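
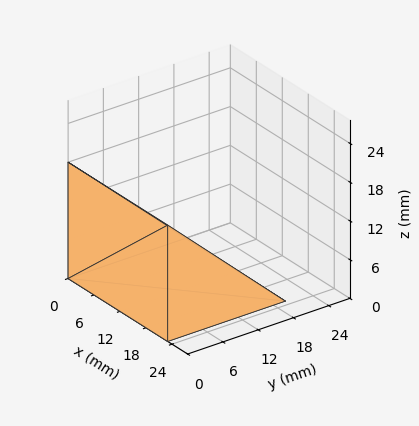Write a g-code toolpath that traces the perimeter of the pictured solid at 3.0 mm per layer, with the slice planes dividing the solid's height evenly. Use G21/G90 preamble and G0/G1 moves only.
Reading the render: the shape is a wedge (ramp): 23 × 20 mm base, rising to 18 mm along the y=0 edge and sloping linearly to z=0 at y=20 (dimensions read to the nearest mm from the axis ticks). For the g-code, the solid's height is divided into equal slices at the stated Δz and each level perimeter traced with G1 moves after a G0 lift.

; perimeter-only toolpath
G21 ; units = mm
G90 ; absolute positioning
G28 ; home
; layer 1
G0 Z3.0
G0 X0.0 Y0.0
G1 X23.0 Y0.0
G1 X23.0 Y16.7
G1 X0.0 Y16.7
G1 X0.0 Y0.0
; layer 2
G0 Z6.0
G0 X0.0 Y0.0
G1 X23.0 Y0.0
G1 X23.0 Y13.3
G1 X0.0 Y13.3
G1 X0.0 Y0.0
; layer 3
G0 Z9.0
G0 X0.0 Y0.0
G1 X23.0 Y0.0
G1 X23.0 Y10.0
G1 X0.0 Y10.0
G1 X0.0 Y0.0
; layer 4
G0 Z12.0
G0 X0.0 Y0.0
G1 X23.0 Y0.0
G1 X23.0 Y6.7
G1 X0.0 Y6.7
G1 X0.0 Y0.0
; layer 5
G0 Z15.0
G0 X0.0 Y0.0
G1 X23.0 Y0.0
G1 X23.0 Y3.3
G1 X0.0 Y3.3
G1 X0.0 Y0.0
M2 ; end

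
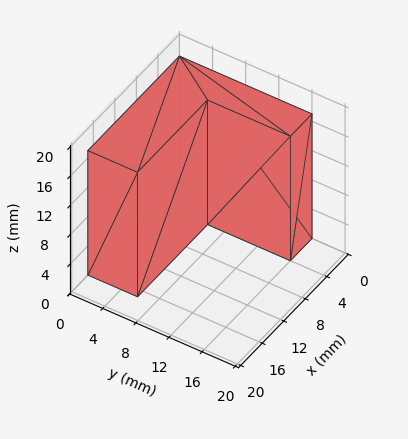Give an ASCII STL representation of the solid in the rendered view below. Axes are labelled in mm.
Reading the render: the shape is an L-shaped prism: outer 17 × 16 mm, arm thicknesses ≈ 6 mm (horizontal) and 4 mm (vertical), extruded 17 mm in z (dimensions read to the nearest mm from the axis ticks). For the STL, each face is triangulated and given an outward normal.

solid part
  facet normal 0.0000 0.0000 -1.0000
    outer loop
      vertex 17.000 6.000 0.000
      vertex 17.000 0.000 0.000
      vertex 0.000 0.000 0.000
    endloop
  endfacet
  facet normal 0.0000 0.0000 -1.0000
    outer loop
      vertex 4.000 6.000 0.000
      vertex 17.000 6.000 0.000
      vertex 0.000 0.000 0.000
    endloop
  endfacet
  facet normal 0.0000 0.0000 -1.0000
    outer loop
      vertex 4.000 16.000 0.000
      vertex 4.000 6.000 0.000
      vertex 0.000 0.000 0.000
    endloop
  endfacet
  facet normal 0.0000 0.0000 -1.0000
    outer loop
      vertex 0.000 16.000 0.000
      vertex 4.000 16.000 0.000
      vertex 0.000 0.000 0.000
    endloop
  endfacet
  facet normal 0.0000 0.0000 1.0000
    outer loop
      vertex 0.000 0.000 17.000
      vertex 17.000 0.000 17.000
      vertex 17.000 6.000 17.000
    endloop
  endfacet
  facet normal 0.0000 0.0000 1.0000
    outer loop
      vertex 0.000 0.000 17.000
      vertex 17.000 6.000 17.000
      vertex 4.000 6.000 17.000
    endloop
  endfacet
  facet normal 0.0000 0.0000 1.0000
    outer loop
      vertex 0.000 0.000 17.000
      vertex 4.000 6.000 17.000
      vertex 4.000 16.000 17.000
    endloop
  endfacet
  facet normal 0.0000 0.0000 1.0000
    outer loop
      vertex 0.000 0.000 17.000
      vertex 4.000 16.000 17.000
      vertex 0.000 16.000 17.000
    endloop
  endfacet
  facet normal 0.0000 -1.0000 0.0000
    outer loop
      vertex 0.000 0.000 0.000
      vertex 17.000 0.000 0.000
      vertex 17.000 0.000 17.000
    endloop
  endfacet
  facet normal 0.0000 -1.0000 0.0000
    outer loop
      vertex 0.000 0.000 0.000
      vertex 17.000 0.000 17.000
      vertex 0.000 0.000 17.000
    endloop
  endfacet
  facet normal 1.0000 0.0000 0.0000
    outer loop
      vertex 17.000 0.000 0.000
      vertex 17.000 6.000 0.000
      vertex 17.000 6.000 17.000
    endloop
  endfacet
  facet normal 1.0000 0.0000 0.0000
    outer loop
      vertex 17.000 0.000 0.000
      vertex 17.000 6.000 17.000
      vertex 17.000 0.000 17.000
    endloop
  endfacet
  facet normal 0.0000 1.0000 0.0000
    outer loop
      vertex 17.000 6.000 0.000
      vertex 4.000 6.000 0.000
      vertex 4.000 6.000 17.000
    endloop
  endfacet
  facet normal 0.0000 1.0000 0.0000
    outer loop
      vertex 17.000 6.000 0.000
      vertex 4.000 6.000 17.000
      vertex 17.000 6.000 17.000
    endloop
  endfacet
  facet normal 1.0000 0.0000 0.0000
    outer loop
      vertex 4.000 6.000 0.000
      vertex 4.000 16.000 0.000
      vertex 4.000 16.000 17.000
    endloop
  endfacet
  facet normal 1.0000 0.0000 0.0000
    outer loop
      vertex 4.000 6.000 0.000
      vertex 4.000 16.000 17.000
      vertex 4.000 6.000 17.000
    endloop
  endfacet
  facet normal 0.0000 1.0000 0.0000
    outer loop
      vertex 4.000 16.000 0.000
      vertex 0.000 16.000 0.000
      vertex 0.000 16.000 17.000
    endloop
  endfacet
  facet normal 0.0000 1.0000 0.0000
    outer loop
      vertex 4.000 16.000 0.000
      vertex 0.000 16.000 17.000
      vertex 4.000 16.000 17.000
    endloop
  endfacet
  facet normal -1.0000 0.0000 0.0000
    outer loop
      vertex 0.000 16.000 0.000
      vertex 0.000 0.000 0.000
      vertex 0.000 0.000 17.000
    endloop
  endfacet
  facet normal -1.0000 0.0000 0.0000
    outer loop
      vertex 0.000 16.000 0.000
      vertex 0.000 0.000 17.000
      vertex 0.000 16.000 17.000
    endloop
  endfacet
endsolid part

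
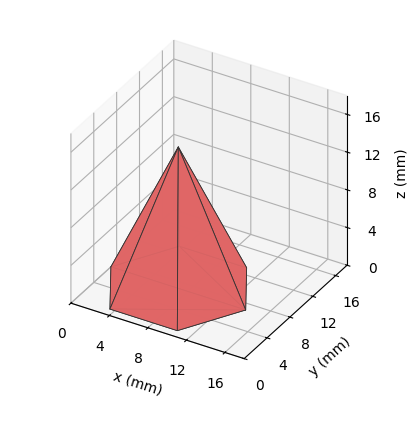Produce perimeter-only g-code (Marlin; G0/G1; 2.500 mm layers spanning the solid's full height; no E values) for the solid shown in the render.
Reading the render: the shape is a regular 6-sided pyramid, base circumscribed radius ≈ 7 mm, apex at z ≈ 15 mm (dimensions read to the nearest mm from the axis ticks). For the g-code, the solid's height is divided into equal slices at the stated Δz and each level perimeter traced with G1 moves after a G0 lift.

; perimeter-only toolpath
G21 ; units = mm
G90 ; absolute positioning
G28 ; home
; layer 1
G0 Z2.500
G0 X12.833 Y7.000
G1 X9.917 Y12.052
G1 X4.083 Y12.052
G1 X1.167 Y7.000
G1 X4.083 Y1.948
G1 X9.917 Y1.948
G1 X12.833 Y7.000
; layer 2
G0 Z5.000
G0 X11.667 Y7.000
G1 X9.333 Y11.041
G1 X4.667 Y11.041
G1 X2.333 Y7.000
G1 X4.667 Y2.959
G1 X9.333 Y2.959
G1 X11.667 Y7.000
; layer 3
G0 Z7.500
G0 X10.500 Y7.000
G1 X8.750 Y10.031
G1 X5.250 Y10.031
G1 X3.500 Y7.000
G1 X5.250 Y3.969
G1 X8.750 Y3.969
G1 X10.500 Y7.000
; layer 4
G0 Z10.000
G0 X9.333 Y7.000
G1 X8.167 Y9.021
G1 X5.833 Y9.021
G1 X4.667 Y7.000
G1 X5.833 Y4.979
G1 X8.167 Y4.979
G1 X9.333 Y7.000
; layer 5
G0 Z12.500
G0 X8.167 Y7.000
G1 X7.583 Y8.010
G1 X6.417 Y8.010
G1 X5.833 Y7.000
G1 X6.417 Y5.990
G1 X7.583 Y5.990
G1 X8.167 Y7.000
M2 ; end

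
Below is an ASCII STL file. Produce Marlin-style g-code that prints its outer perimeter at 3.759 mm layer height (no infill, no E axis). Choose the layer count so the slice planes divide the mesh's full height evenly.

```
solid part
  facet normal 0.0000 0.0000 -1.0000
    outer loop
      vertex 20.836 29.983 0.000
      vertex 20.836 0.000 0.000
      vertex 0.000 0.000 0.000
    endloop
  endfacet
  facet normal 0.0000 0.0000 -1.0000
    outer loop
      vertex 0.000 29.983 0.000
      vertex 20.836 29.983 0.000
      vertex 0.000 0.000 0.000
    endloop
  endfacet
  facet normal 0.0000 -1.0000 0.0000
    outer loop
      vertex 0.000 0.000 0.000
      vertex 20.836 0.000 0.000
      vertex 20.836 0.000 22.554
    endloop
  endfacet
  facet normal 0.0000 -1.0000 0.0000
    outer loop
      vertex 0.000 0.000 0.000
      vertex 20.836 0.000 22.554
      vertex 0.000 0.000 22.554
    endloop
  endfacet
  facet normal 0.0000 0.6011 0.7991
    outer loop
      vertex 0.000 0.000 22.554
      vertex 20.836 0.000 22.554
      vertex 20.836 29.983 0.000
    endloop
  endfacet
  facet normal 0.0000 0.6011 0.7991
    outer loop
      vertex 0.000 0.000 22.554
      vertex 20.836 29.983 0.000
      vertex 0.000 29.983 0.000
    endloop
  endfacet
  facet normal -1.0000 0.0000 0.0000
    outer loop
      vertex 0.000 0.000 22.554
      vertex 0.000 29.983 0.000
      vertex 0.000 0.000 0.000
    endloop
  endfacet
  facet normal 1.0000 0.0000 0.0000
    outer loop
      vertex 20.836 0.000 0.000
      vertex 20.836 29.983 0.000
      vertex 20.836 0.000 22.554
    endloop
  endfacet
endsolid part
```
; perimeter-only toolpath
G21 ; units = mm
G90 ; absolute positioning
G28 ; home
; layer 1
G0 Z3.759
G0 X0.000 Y0.000
G1 X20.836 Y0.000
G1 X20.836 Y24.986
G1 X0.000 Y24.986
G1 X0.000 Y0.000
; layer 2
G0 Z7.518
G0 X0.000 Y0.000
G1 X20.836 Y0.000
G1 X20.836 Y19.989
G1 X0.000 Y19.989
G1 X0.000 Y0.000
; layer 3
G0 Z11.277
G0 X0.000 Y0.000
G1 X20.836 Y0.000
G1 X20.836 Y14.992
G1 X0.000 Y14.992
G1 X0.000 Y0.000
; layer 4
G0 Z15.036
G0 X0.000 Y0.000
G1 X20.836 Y0.000
G1 X20.836 Y9.994
G1 X0.000 Y9.994
G1 X0.000 Y0.000
; layer 5
G0 Z18.795
G0 X0.000 Y0.000
G1 X20.836 Y0.000
G1 X20.836 Y4.997
G1 X0.000 Y4.997
G1 X0.000 Y0.000
M2 ; end

The solid is a wedge (ramp): 20.8 × 30 mm base, rising to 22.6 mm along the y=0 edge and sloping linearly to z=0 at y=30. Slicing at Δz = 3.759 mm — 6 equal slices spanning the solid's height, so layer i sits at z = i·h/6 — gives 5 non-empty perimeters. Each is a 4-segment closed polygon; G0 lifts to the layer z and rapids to the start vertex, then G1 traces the edges. The cross-section shrinks linearly with z (the slice at the apex is degenerate and omitted).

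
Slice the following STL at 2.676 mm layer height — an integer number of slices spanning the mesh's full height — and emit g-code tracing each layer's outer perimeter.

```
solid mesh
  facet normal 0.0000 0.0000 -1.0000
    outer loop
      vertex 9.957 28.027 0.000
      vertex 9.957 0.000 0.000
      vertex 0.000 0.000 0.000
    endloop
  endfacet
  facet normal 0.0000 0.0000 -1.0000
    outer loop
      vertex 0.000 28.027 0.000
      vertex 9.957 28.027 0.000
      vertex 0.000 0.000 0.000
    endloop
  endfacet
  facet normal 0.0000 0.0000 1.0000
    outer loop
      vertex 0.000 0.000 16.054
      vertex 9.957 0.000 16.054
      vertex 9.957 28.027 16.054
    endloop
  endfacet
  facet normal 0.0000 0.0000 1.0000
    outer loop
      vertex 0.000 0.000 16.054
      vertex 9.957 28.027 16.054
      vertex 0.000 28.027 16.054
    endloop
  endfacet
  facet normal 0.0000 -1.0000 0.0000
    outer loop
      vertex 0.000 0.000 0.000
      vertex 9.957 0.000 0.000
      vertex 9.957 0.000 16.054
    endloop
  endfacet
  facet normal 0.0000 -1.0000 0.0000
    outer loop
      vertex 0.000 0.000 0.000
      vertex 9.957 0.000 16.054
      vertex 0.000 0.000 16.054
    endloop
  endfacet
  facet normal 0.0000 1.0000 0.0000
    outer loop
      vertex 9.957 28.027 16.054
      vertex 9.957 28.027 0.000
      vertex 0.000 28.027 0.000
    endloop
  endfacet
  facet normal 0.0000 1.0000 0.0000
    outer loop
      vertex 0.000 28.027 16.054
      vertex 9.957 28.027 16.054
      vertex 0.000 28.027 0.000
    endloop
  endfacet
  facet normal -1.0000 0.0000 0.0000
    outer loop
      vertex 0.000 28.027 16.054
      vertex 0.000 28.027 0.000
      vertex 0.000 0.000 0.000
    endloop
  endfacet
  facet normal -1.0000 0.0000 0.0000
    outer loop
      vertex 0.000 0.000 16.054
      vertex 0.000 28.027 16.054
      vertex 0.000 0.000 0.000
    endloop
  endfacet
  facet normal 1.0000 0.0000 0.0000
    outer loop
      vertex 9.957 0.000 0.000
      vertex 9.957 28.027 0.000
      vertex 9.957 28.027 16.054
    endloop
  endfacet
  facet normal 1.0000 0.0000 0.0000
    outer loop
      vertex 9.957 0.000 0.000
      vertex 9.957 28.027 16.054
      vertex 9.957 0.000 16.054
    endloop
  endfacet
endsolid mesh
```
; perimeter-only toolpath
G21 ; units = mm
G90 ; absolute positioning
G28 ; home
; layer 1
G0 Z2.676
G0 X0.000 Y0.000
G1 X9.957 Y0.000
G1 X9.957 Y28.027
G1 X0.000 Y28.027
G1 X0.000 Y0.000
; layer 2
G0 Z5.351
G0 X0.000 Y0.000
G1 X9.957 Y0.000
G1 X9.957 Y28.027
G1 X0.000 Y28.027
G1 X0.000 Y0.000
; layer 3
G0 Z8.027
G0 X0.000 Y0.000
G1 X9.957 Y0.000
G1 X9.957 Y28.027
G1 X0.000 Y28.027
G1 X0.000 Y0.000
; layer 4
G0 Z10.703
G0 X0.000 Y0.000
G1 X9.957 Y0.000
G1 X9.957 Y28.027
G1 X0.000 Y28.027
G1 X0.000 Y0.000
; layer 5
G0 Z13.378
G0 X0.000 Y0.000
G1 X9.957 Y0.000
G1 X9.957 Y28.027
G1 X0.000 Y28.027
G1 X0.000 Y0.000
; layer 6
G0 Z16.054
G0 X0.000 Y0.000
G1 X9.957 Y0.000
G1 X9.957 Y28.027
G1 X0.000 Y28.027
G1 X0.000 Y0.000
M2 ; end

The solid is a rectangular box, roughly 9.96 × 28 mm footprint and 16.1 mm tall. Slicing at Δz = 2.676 mm — 6 equal slices spanning the solid's height, so layer i sits at z = i·h/6 — gives 6 non-empty perimeters. Each is a 4-segment closed polygon; G0 lifts to the layer z and rapids to the start vertex, then G1 traces the edges.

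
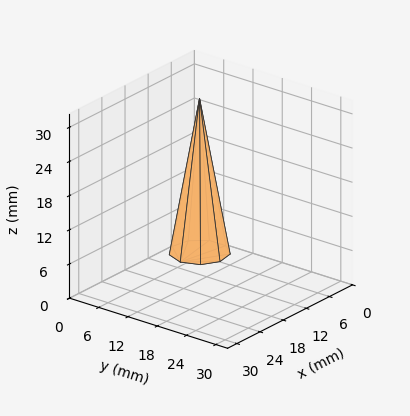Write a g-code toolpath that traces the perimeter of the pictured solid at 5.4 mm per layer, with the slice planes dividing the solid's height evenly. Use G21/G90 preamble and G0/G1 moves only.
Reading the render: the shape is a regular 9-sided pyramid, base circumscribed radius ≈ 5 mm, apex at z ≈ 27 mm (dimensions read to the nearest mm from the axis ticks). For the g-code, the solid's height is divided into equal slices at the stated Δz and each level perimeter traced with G1 moves after a G0 lift.

; perimeter-only toolpath
G21 ; units = mm
G90 ; absolute positioning
G28 ; home
; layer 1
G0 Z5.4
G0 X9.0 Y5.0
G1 X8.0 Y7.6
G1 X5.7 Y8.9
G1 X3.0 Y8.4
G1 X1.2 Y6.4
G1 X1.2 Y3.6
G1 X3.0 Y1.6
G1 X5.7 Y1.1
G1 X8.0 Y2.4
G1 X9.0 Y5.0
; layer 2
G0 Z10.8
G0 X8.0 Y5.0
G1 X7.3 Y6.9
G1 X5.5 Y7.9
G1 X3.5 Y7.6
G1 X2.2 Y6.0
G1 X2.2 Y4.0
G1 X3.5 Y2.4
G1 X5.5 Y2.1
G1 X7.3 Y3.1
G1 X8.0 Y5.0
; layer 3
G0 Z16.2
G0 X7.0 Y5.0
G1 X6.5 Y6.3
G1 X5.4 Y7.0
G1 X4.0 Y6.7
G1 X3.1 Y5.7
G1 X3.1 Y4.3
G1 X4.0 Y3.3
G1 X5.4 Y3.0
G1 X6.5 Y3.7
G1 X7.0 Y5.0
; layer 4
G0 Z21.6
G0 X6.0 Y5.0
G1 X5.8 Y5.6
G1 X5.2 Y6.0
G1 X4.5 Y5.9
G1 X4.1 Y5.3
G1 X4.1 Y4.7
G1 X4.5 Y4.1
G1 X5.2 Y4.0
G1 X5.8 Y4.4
G1 X6.0 Y5.0
M2 ; end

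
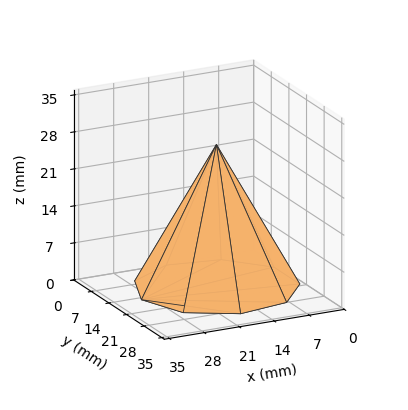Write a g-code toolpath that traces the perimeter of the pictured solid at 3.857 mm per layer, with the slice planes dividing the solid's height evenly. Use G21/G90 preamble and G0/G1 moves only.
Reading the render: the shape is a regular 9-sided pyramid, base circumscribed radius ≈ 15 mm, apex at z ≈ 27 mm (dimensions read to the nearest mm from the axis ticks). For the g-code, the solid's height is divided into equal slices at the stated Δz and each level perimeter traced with G1 moves after a G0 lift.

; perimeter-only toolpath
G21 ; units = mm
G90 ; absolute positioning
G28 ; home
; layer 1
G0 Z3.857
G0 X27.857 Y15.000
G1 X24.849 Y23.265
G1 X17.233 Y27.662
G1 X8.571 Y26.134
G1 X2.919 Y19.397
G1 X2.919 Y10.603
G1 X8.571 Y3.866
G1 X17.233 Y2.338
G1 X24.849 Y6.735
G1 X27.857 Y15.000
; layer 2
G0 Z7.714
G0 X25.714 Y15.000
G1 X23.208 Y21.887
G1 X16.861 Y25.551
G1 X9.643 Y24.279
G1 X4.932 Y18.664
G1 X4.932 Y11.336
G1 X9.643 Y5.721
G1 X16.861 Y4.449
G1 X23.208 Y8.113
G1 X25.714 Y15.000
; layer 3
G0 Z11.571
G0 X23.571 Y15.000
G1 X21.566 Y20.510
G1 X16.489 Y23.441
G1 X10.714 Y22.423
G1 X6.946 Y17.931
G1 X6.946 Y12.069
G1 X10.714 Y7.577
G1 X16.489 Y6.559
G1 X21.566 Y9.490
G1 X23.571 Y15.000
; layer 4
G0 Z15.429
G0 X21.429 Y15.000
G1 X19.925 Y19.132
G1 X16.116 Y21.331
G1 X11.786 Y20.567
G1 X8.959 Y17.199
G1 X8.959 Y12.801
G1 X11.786 Y9.433
G1 X16.116 Y8.669
G1 X19.925 Y10.868
G1 X21.429 Y15.000
; layer 5
G0 Z19.286
G0 X19.286 Y15.000
G1 X18.283 Y17.755
G1 X15.744 Y19.221
G1 X12.857 Y18.711
G1 X10.973 Y16.466
G1 X10.973 Y13.534
G1 X12.857 Y11.289
G1 X15.744 Y10.779
G1 X18.283 Y12.245
G1 X19.286 Y15.000
; layer 6
G0 Z23.143
G0 X17.143 Y15.000
G1 X16.642 Y16.377
G1 X15.372 Y17.110
G1 X13.929 Y16.856
G1 X12.986 Y15.733
G1 X12.986 Y14.267
G1 X13.929 Y13.144
G1 X15.372 Y12.890
G1 X16.642 Y13.623
G1 X17.143 Y15.000
M2 ; end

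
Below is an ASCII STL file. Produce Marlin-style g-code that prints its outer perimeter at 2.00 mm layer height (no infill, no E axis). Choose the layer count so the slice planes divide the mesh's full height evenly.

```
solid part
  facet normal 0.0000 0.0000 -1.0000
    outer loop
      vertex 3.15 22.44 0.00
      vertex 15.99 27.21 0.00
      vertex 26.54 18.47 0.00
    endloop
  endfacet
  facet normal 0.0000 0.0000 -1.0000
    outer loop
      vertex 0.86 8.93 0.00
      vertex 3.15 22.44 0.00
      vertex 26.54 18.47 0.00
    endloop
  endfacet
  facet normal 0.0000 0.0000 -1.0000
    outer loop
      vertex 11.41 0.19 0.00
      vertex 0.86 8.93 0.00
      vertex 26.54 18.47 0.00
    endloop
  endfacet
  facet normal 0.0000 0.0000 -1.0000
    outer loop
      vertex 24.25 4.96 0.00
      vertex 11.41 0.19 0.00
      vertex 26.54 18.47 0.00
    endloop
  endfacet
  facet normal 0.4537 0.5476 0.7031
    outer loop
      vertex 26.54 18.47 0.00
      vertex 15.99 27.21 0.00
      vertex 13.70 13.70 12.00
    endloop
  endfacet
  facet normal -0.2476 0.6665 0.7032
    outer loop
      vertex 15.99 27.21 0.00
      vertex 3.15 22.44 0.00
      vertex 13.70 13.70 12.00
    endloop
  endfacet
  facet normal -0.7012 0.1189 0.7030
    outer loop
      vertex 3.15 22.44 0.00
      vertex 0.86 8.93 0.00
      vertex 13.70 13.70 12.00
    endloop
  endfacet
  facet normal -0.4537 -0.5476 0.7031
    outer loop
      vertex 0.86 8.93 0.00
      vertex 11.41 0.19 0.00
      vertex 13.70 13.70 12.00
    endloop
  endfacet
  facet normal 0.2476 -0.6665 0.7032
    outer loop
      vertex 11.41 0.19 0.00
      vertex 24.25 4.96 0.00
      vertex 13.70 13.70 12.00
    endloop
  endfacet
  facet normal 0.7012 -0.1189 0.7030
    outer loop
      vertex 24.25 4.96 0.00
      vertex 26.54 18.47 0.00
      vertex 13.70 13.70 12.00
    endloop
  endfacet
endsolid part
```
; perimeter-only toolpath
G21 ; units = mm
G90 ; absolute positioning
G28 ; home
; layer 1
G0 Z2.00
G0 X24.40 Y17.67
G1 X15.61 Y24.96
G1 X4.91 Y20.98
G1 X3.00 Y9.72
G1 X11.79 Y2.44
G1 X22.49 Y6.42
G1 X24.40 Y17.67
; layer 2
G0 Z4.00
G0 X22.26 Y16.88
G1 X15.23 Y22.71
G1 X6.67 Y19.53
G1 X5.14 Y10.52
G1 X12.17 Y4.69
G1 X20.73 Y7.87
G1 X22.26 Y16.88
; layer 3
G0 Z6.00
G0 X20.12 Y16.09
G1 X14.84 Y20.45
G1 X8.42 Y18.07
G1 X7.28 Y11.31
G1 X12.55 Y6.94
G1 X18.98 Y9.33
G1 X20.12 Y16.09
; layer 4
G0 Z8.00
G0 X17.98 Y15.29
G1 X14.46 Y18.20
G1 X10.18 Y16.61
G1 X9.42 Y12.11
G1 X12.94 Y9.20
G1 X17.22 Y10.79
G1 X17.98 Y15.29
; layer 5
G0 Z10.00
G0 X15.84 Y14.49
G1 X14.08 Y15.95
G1 X11.94 Y15.16
G1 X11.56 Y12.90
G1 X13.32 Y11.45
G1 X15.46 Y12.24
G1 X15.84 Y14.49
M2 ; end

The solid is a regular 6-sided pyramid, base circumscribed radius ≈ 13.7 mm, apex at z ≈ 12 mm. Slicing at Δz = 2.00 mm — 6 equal slices spanning the solid's height, so layer i sits at z = i·h/6 — gives 5 non-empty perimeters. Each is a 6-segment closed polygon; G0 lifts to the layer z and rapids to the start vertex, then G1 traces the edges. The cross-section shrinks linearly with z (the slice at the apex is degenerate and omitted).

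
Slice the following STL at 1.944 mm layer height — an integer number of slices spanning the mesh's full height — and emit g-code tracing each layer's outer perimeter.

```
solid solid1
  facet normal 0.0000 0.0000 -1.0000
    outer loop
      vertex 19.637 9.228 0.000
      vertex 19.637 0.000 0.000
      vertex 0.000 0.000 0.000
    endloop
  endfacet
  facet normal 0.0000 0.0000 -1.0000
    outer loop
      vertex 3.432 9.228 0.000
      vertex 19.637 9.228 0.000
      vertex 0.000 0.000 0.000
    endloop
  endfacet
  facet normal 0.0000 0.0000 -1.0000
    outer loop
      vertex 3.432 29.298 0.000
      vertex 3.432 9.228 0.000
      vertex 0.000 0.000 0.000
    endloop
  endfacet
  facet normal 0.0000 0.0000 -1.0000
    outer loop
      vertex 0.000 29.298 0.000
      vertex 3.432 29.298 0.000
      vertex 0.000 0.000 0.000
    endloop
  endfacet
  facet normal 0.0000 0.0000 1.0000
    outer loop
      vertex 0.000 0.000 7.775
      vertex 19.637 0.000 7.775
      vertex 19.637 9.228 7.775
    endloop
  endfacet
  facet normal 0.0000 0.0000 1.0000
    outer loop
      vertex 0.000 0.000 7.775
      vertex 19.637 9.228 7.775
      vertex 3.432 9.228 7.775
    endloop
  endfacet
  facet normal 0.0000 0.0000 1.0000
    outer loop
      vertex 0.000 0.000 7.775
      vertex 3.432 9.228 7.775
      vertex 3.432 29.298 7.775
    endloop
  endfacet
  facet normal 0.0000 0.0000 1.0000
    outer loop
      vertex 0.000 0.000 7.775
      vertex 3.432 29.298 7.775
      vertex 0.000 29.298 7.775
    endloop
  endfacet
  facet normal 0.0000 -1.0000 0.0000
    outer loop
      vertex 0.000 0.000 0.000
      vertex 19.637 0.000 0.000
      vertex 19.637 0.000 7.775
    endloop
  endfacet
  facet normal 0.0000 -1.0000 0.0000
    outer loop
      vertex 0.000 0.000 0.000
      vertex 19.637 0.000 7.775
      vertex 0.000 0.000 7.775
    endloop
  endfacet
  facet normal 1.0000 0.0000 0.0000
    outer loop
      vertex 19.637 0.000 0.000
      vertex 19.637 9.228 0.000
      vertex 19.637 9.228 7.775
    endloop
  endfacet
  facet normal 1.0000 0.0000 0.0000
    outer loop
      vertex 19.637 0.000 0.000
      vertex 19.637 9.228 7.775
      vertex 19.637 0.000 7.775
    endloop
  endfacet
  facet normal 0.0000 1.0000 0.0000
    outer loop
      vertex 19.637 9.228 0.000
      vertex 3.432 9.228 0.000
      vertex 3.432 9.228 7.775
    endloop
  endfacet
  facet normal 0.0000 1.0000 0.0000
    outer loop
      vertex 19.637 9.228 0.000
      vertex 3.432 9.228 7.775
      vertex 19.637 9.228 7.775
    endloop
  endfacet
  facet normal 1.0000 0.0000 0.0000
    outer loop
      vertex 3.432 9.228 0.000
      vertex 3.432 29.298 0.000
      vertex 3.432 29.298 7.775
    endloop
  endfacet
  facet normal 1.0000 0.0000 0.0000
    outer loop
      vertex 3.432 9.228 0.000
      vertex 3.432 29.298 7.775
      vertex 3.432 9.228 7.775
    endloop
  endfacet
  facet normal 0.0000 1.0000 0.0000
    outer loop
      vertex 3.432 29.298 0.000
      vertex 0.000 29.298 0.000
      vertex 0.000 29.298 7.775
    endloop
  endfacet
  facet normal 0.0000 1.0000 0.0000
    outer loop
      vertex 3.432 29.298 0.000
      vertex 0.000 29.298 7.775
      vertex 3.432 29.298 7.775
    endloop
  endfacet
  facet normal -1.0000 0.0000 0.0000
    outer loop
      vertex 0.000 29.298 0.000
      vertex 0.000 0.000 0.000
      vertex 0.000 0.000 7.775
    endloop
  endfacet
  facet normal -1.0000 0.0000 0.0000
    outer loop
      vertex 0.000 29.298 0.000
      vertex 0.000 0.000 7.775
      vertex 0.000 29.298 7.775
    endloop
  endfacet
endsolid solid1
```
; perimeter-only toolpath
G21 ; units = mm
G90 ; absolute positioning
G28 ; home
; layer 1
G0 Z1.944
G0 X0.000 Y0.000
G1 X19.637 Y0.000
G1 X19.637 Y9.228
G1 X3.432 Y9.228
G1 X3.432 Y29.298
G1 X0.000 Y29.298
G1 X0.000 Y0.000
; layer 2
G0 Z3.888
G0 X0.000 Y0.000
G1 X19.637 Y0.000
G1 X19.637 Y9.228
G1 X3.432 Y9.228
G1 X3.432 Y29.298
G1 X0.000 Y29.298
G1 X0.000 Y0.000
; layer 3
G0 Z5.831
G0 X0.000 Y0.000
G1 X19.637 Y0.000
G1 X19.637 Y9.228
G1 X3.432 Y9.228
G1 X3.432 Y29.298
G1 X0.000 Y29.298
G1 X0.000 Y0.000
; layer 4
G0 Z7.775
G0 X0.000 Y0.000
G1 X19.637 Y0.000
G1 X19.637 Y9.228
G1 X3.432 Y9.228
G1 X3.432 Y29.298
G1 X0.000 Y29.298
G1 X0.000 Y0.000
M2 ; end

The solid is an L-shaped prism: outer 19.6 × 29.3 mm, arm thicknesses ≈ 9.23 mm (horizontal) and 3.43 mm (vertical), extruded 7.78 mm in z. Slicing at Δz = 1.944 mm — 4 equal slices spanning the solid's height, so layer i sits at z = i·h/4 — gives 4 non-empty perimeters. Each is a 6-segment closed polygon; G0 lifts to the layer z and rapids to the start vertex, then G1 traces the edges.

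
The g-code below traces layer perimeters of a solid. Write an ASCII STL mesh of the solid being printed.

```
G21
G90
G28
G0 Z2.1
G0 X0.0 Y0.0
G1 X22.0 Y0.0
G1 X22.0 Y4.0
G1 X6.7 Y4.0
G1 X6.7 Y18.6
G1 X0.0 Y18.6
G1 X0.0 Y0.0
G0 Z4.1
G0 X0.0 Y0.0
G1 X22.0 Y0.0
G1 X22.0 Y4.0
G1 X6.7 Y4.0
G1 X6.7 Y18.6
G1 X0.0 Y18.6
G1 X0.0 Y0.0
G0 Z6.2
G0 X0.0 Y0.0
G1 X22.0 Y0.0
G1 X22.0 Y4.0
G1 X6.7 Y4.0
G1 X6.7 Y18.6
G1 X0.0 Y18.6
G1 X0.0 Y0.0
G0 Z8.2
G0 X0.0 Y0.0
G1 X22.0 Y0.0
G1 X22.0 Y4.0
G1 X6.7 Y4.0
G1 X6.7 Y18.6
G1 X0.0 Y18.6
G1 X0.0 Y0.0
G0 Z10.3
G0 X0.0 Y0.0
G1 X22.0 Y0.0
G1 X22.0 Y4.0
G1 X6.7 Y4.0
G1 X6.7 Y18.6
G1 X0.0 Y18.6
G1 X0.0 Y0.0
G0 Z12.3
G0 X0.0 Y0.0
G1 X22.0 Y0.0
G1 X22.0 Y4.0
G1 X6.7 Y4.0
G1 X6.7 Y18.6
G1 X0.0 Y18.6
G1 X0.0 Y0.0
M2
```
solid part
  facet normal 0.0000 0.0000 -1.0000
    outer loop
      vertex 22.0 4.0 0.0
      vertex 22.0 0.0 0.0
      vertex 0.0 0.0 0.0
    endloop
  endfacet
  facet normal 0.0000 0.0000 -1.0000
    outer loop
      vertex 6.7 4.0 0.0
      vertex 22.0 4.0 0.0
      vertex 0.0 0.0 0.0
    endloop
  endfacet
  facet normal 0.0000 0.0000 -1.0000
    outer loop
      vertex 6.7 18.6 0.0
      vertex 6.7 4.0 0.0
      vertex 0.0 0.0 0.0
    endloop
  endfacet
  facet normal 0.0000 0.0000 -1.0000
    outer loop
      vertex 0.0 18.6 0.0
      vertex 6.7 18.6 0.0
      vertex 0.0 0.0 0.0
    endloop
  endfacet
  facet normal 0.0000 0.0000 1.0000
    outer loop
      vertex 0.0 0.0 12.3
      vertex 22.0 0.0 12.3
      vertex 22.0 4.0 12.3
    endloop
  endfacet
  facet normal 0.0000 0.0000 1.0000
    outer loop
      vertex 0.0 0.0 12.3
      vertex 22.0 4.0 12.3
      vertex 6.7 4.0 12.3
    endloop
  endfacet
  facet normal 0.0000 0.0000 1.0000
    outer loop
      vertex 0.0 0.0 12.3
      vertex 6.7 4.0 12.3
      vertex 6.7 18.6 12.3
    endloop
  endfacet
  facet normal 0.0000 0.0000 1.0000
    outer loop
      vertex 0.0 0.0 12.3
      vertex 6.7 18.6 12.3
      vertex 0.0 18.6 12.3
    endloop
  endfacet
  facet normal 0.0000 -1.0000 0.0000
    outer loop
      vertex 0.0 0.0 0.0
      vertex 22.0 0.0 0.0
      vertex 22.0 0.0 12.3
    endloop
  endfacet
  facet normal 0.0000 -1.0000 0.0000
    outer loop
      vertex 0.0 0.0 0.0
      vertex 22.0 0.0 12.3
      vertex 0.0 0.0 12.3
    endloop
  endfacet
  facet normal 1.0000 0.0000 0.0000
    outer loop
      vertex 22.0 0.0 0.0
      vertex 22.0 4.0 0.0
      vertex 22.0 4.0 12.3
    endloop
  endfacet
  facet normal 1.0000 0.0000 0.0000
    outer loop
      vertex 22.0 0.0 0.0
      vertex 22.0 4.0 12.3
      vertex 22.0 0.0 12.3
    endloop
  endfacet
  facet normal 0.0000 1.0000 0.0000
    outer loop
      vertex 22.0 4.0 0.0
      vertex 6.7 4.0 0.0
      vertex 6.7 4.0 12.3
    endloop
  endfacet
  facet normal 0.0000 1.0000 0.0000
    outer loop
      vertex 22.0 4.0 0.0
      vertex 6.7 4.0 12.3
      vertex 22.0 4.0 12.3
    endloop
  endfacet
  facet normal 1.0000 0.0000 0.0000
    outer loop
      vertex 6.7 4.0 0.0
      vertex 6.7 18.6 0.0
      vertex 6.7 18.6 12.3
    endloop
  endfacet
  facet normal 1.0000 0.0000 0.0000
    outer loop
      vertex 6.7 4.0 0.0
      vertex 6.7 18.6 12.3
      vertex 6.7 4.0 12.3
    endloop
  endfacet
  facet normal 0.0000 1.0000 0.0000
    outer loop
      vertex 6.7 18.6 0.0
      vertex 0.0 18.6 0.0
      vertex 0.0 18.6 12.3
    endloop
  endfacet
  facet normal 0.0000 1.0000 0.0000
    outer loop
      vertex 6.7 18.6 0.0
      vertex 0.0 18.6 12.3
      vertex 6.7 18.6 12.3
    endloop
  endfacet
  facet normal -1.0000 0.0000 0.0000
    outer loop
      vertex 0.0 18.6 0.0
      vertex 0.0 0.0 0.0
      vertex 0.0 0.0 12.3
    endloop
  endfacet
  facet normal -1.0000 0.0000 0.0000
    outer loop
      vertex 0.0 18.6 0.0
      vertex 0.0 0.0 12.3
      vertex 0.0 18.6 12.3
    endloop
  endfacet
endsolid part

The G0 Z moves step by Δz≈2.1 mm. Every layer's G1 loop is the same polygon, so the solid is a straight extrusion of it from z=0 to z≈12.3. Closing with flat bottom and top caps and triangulating gives 20 facets — an L-shaped prism: outer 22 × 18.6 mm, arm thicknesses ≈ 4 mm (horizontal) and 6.7 mm (vertical), extruded 12.3 mm in z.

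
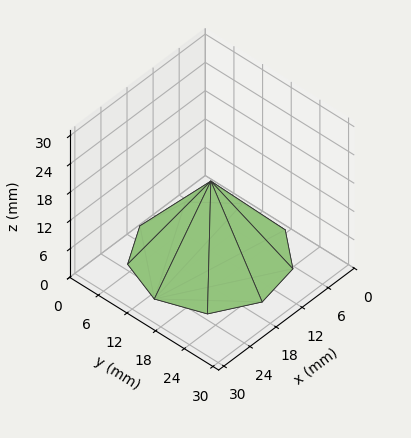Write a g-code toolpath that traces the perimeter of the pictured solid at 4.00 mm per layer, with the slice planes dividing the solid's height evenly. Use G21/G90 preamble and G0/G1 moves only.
Reading the render: the shape is a regular 9-sided pyramid, base circumscribed radius ≈ 13 mm, apex at z ≈ 16 mm (dimensions read to the nearest mm from the axis ticks). For the g-code, the solid's height is divided into equal slices at the stated Δz and each level perimeter traced with G1 moves after a G0 lift.

; perimeter-only toolpath
G21 ; units = mm
G90 ; absolute positioning
G28 ; home
; layer 1
G0 Z4.00
G0 X22.75 Y13.00
G1 X20.47 Y19.27
G1 X14.70 Y22.60
G1 X8.12 Y21.45
G1 X3.83 Y16.34
G1 X3.83 Y9.66
G1 X8.12 Y4.55
G1 X14.70 Y3.40
G1 X20.47 Y6.73
G1 X22.75 Y13.00
; layer 2
G0 Z8.00
G0 X19.50 Y13.00
G1 X17.98 Y17.18
G1 X14.13 Y19.40
G1 X9.75 Y18.63
G1 X6.89 Y15.22
G1 X6.89 Y10.78
G1 X9.75 Y7.37
G1 X14.13 Y6.60
G1 X17.98 Y8.82
G1 X19.50 Y13.00
; layer 3
G0 Z12.00
G0 X16.25 Y13.00
G1 X15.49 Y15.09
G1 X13.56 Y16.20
G1 X11.38 Y15.82
G1 X9.95 Y14.11
G1 X9.95 Y11.89
G1 X11.38 Y10.19
G1 X13.56 Y9.80
G1 X15.49 Y10.91
G1 X16.25 Y13.00
M2 ; end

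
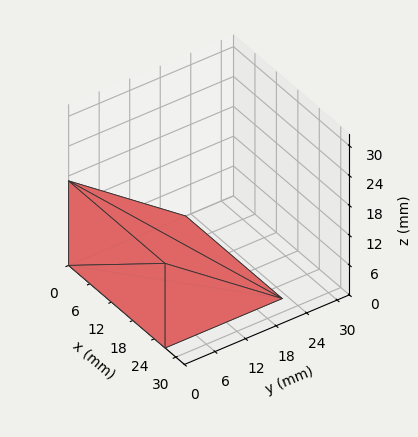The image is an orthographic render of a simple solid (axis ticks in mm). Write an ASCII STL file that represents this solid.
Reading the render: the shape is a wedge (ramp): 27 × 23 mm base, rising to 17 mm along the y=0 edge and sloping linearly to z=0 at y=23 (dimensions read to the nearest mm from the axis ticks). For the STL, each face is triangulated and given an outward normal.

solid part
  facet normal 0.0000 0.0000 -1.0000
    outer loop
      vertex 27.000 23.000 0.000
      vertex 27.000 0.000 0.000
      vertex 0.000 0.000 0.000
    endloop
  endfacet
  facet normal 0.0000 0.0000 -1.0000
    outer loop
      vertex 0.000 23.000 0.000
      vertex 27.000 23.000 0.000
      vertex 0.000 0.000 0.000
    endloop
  endfacet
  facet normal 0.0000 -1.0000 0.0000
    outer loop
      vertex 0.000 0.000 0.000
      vertex 27.000 0.000 0.000
      vertex 27.000 0.000 17.000
    endloop
  endfacet
  facet normal 0.0000 -1.0000 0.0000
    outer loop
      vertex 0.000 0.000 0.000
      vertex 27.000 0.000 17.000
      vertex 0.000 0.000 17.000
    endloop
  endfacet
  facet normal 0.0000 0.5944 0.8042
    outer loop
      vertex 0.000 0.000 17.000
      vertex 27.000 0.000 17.000
      vertex 27.000 23.000 0.000
    endloop
  endfacet
  facet normal 0.0000 0.5944 0.8042
    outer loop
      vertex 0.000 0.000 17.000
      vertex 27.000 23.000 0.000
      vertex 0.000 23.000 0.000
    endloop
  endfacet
  facet normal -1.0000 0.0000 0.0000
    outer loop
      vertex 0.000 0.000 17.000
      vertex 0.000 23.000 0.000
      vertex 0.000 0.000 0.000
    endloop
  endfacet
  facet normal 1.0000 0.0000 0.0000
    outer loop
      vertex 27.000 0.000 0.000
      vertex 27.000 23.000 0.000
      vertex 27.000 0.000 17.000
    endloop
  endfacet
endsolid part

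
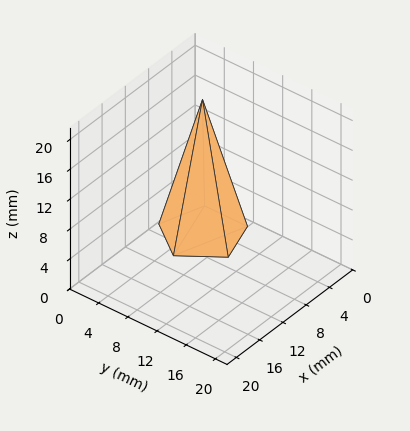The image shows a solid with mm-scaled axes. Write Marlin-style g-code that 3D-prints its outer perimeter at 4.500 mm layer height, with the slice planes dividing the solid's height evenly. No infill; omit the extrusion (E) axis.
Reading the render: the shape is a regular 5-sided pyramid, base circumscribed radius ≈ 5 mm, apex at z ≈ 18 mm (dimensions read to the nearest mm from the axis ticks). For the g-code, the solid's height is divided into equal slices at the stated Δz and each level perimeter traced with G1 moves after a G0 lift.

; perimeter-only toolpath
G21 ; units = mm
G90 ; absolute positioning
G28 ; home
; layer 1
G0 Z4.500
G0 X8.750 Y5.000
G1 X6.159 Y8.566
G1 X1.966 Y7.204
G1 X1.966 Y2.796
G1 X6.159 Y1.434
G1 X8.750 Y5.000
; layer 2
G0 Z9.000
G0 X7.500 Y5.000
G1 X5.772 Y7.378
G1 X2.978 Y6.470
G1 X2.978 Y3.530
G1 X5.772 Y2.623
G1 X7.500 Y5.000
; layer 3
G0 Z13.500
G0 X6.250 Y5.000
G1 X5.386 Y6.189
G1 X3.989 Y5.735
G1 X3.989 Y4.265
G1 X5.386 Y3.811
G1 X6.250 Y5.000
M2 ; end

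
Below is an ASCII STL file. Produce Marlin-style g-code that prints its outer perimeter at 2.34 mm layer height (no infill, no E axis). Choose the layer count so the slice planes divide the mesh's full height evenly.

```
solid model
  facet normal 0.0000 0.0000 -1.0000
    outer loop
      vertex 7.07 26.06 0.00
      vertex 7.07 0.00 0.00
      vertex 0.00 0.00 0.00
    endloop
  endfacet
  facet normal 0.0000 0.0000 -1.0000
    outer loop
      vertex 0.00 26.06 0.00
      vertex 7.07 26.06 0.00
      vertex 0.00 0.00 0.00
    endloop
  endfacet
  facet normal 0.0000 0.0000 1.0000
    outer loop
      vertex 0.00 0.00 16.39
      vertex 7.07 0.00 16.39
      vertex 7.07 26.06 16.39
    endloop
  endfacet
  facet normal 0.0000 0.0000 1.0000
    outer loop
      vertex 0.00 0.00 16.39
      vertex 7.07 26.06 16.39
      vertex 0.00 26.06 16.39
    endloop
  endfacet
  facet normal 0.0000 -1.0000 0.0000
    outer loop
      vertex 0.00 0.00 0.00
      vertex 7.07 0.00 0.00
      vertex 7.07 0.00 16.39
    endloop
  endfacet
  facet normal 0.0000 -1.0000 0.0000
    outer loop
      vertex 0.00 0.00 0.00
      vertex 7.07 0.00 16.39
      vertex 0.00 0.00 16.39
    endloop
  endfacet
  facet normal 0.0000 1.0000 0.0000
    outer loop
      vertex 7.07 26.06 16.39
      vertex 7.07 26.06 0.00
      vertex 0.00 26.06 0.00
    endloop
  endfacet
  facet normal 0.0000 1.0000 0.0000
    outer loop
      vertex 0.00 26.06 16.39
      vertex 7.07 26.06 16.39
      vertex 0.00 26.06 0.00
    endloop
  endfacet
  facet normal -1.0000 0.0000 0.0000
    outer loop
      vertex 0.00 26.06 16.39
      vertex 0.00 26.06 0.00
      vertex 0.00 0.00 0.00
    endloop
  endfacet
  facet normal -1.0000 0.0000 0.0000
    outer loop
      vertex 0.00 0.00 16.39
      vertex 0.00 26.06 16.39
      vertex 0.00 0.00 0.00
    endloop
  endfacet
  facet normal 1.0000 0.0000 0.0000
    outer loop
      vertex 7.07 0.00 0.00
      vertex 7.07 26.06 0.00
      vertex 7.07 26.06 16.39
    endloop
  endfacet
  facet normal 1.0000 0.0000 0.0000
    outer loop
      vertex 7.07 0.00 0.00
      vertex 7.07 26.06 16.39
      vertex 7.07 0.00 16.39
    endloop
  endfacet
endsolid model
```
; perimeter-only toolpath
G21 ; units = mm
G90 ; absolute positioning
G28 ; home
; layer 1
G0 Z2.34
G0 X0.00 Y0.00
G1 X7.07 Y0.00
G1 X7.07 Y26.06
G1 X0.00 Y26.06
G1 X0.00 Y0.00
; layer 2
G0 Z4.68
G0 X0.00 Y0.00
G1 X7.07 Y0.00
G1 X7.07 Y26.06
G1 X0.00 Y26.06
G1 X0.00 Y0.00
; layer 3
G0 Z7.02
G0 X0.00 Y0.00
G1 X7.07 Y0.00
G1 X7.07 Y26.06
G1 X0.00 Y26.06
G1 X0.00 Y0.00
; layer 4
G0 Z9.37
G0 X0.00 Y0.00
G1 X7.07 Y0.00
G1 X7.07 Y26.06
G1 X0.00 Y26.06
G1 X0.00 Y0.00
; layer 5
G0 Z11.71
G0 X0.00 Y0.00
G1 X7.07 Y0.00
G1 X7.07 Y26.06
G1 X0.00 Y26.06
G1 X0.00 Y0.00
; layer 6
G0 Z14.05
G0 X0.00 Y0.00
G1 X7.07 Y0.00
G1 X7.07 Y26.06
G1 X0.00 Y26.06
G1 X0.00 Y0.00
; layer 7
G0 Z16.39
G0 X0.00 Y0.00
G1 X7.07 Y0.00
G1 X7.07 Y26.06
G1 X0.00 Y26.06
G1 X0.00 Y0.00
M2 ; end

The solid is a rectangular box, roughly 7.07 × 26.1 mm footprint and 16.4 mm tall. Slicing at Δz = 2.34 mm — 7 equal slices spanning the solid's height, so layer i sits at z = i·h/7 — gives 7 non-empty perimeters. Each is a 4-segment closed polygon; G0 lifts to the layer z and rapids to the start vertex, then G1 traces the edges.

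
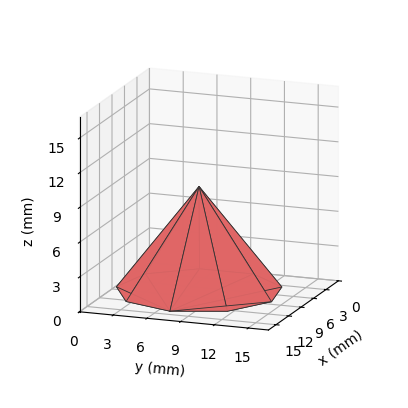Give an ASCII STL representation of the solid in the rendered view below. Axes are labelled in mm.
Reading the render: the shape is a regular 9-sided pyramid, base circumscribed radius ≈ 7 mm, apex at z ≈ 9 mm (dimensions read to the nearest mm from the axis ticks). For the STL, each face is triangulated and given an outward normal.

solid part
  facet normal 0.0000 0.0000 -1.0000
    outer loop
      vertex 8.216 13.894 0.000
      vertex 12.362 11.500 0.000
      vertex 14.000 7.000 0.000
    endloop
  endfacet
  facet normal 0.0000 0.0000 -1.0000
    outer loop
      vertex 3.500 13.062 0.000
      vertex 8.216 13.894 0.000
      vertex 14.000 7.000 0.000
    endloop
  endfacet
  facet normal 0.0000 0.0000 -1.0000
    outer loop
      vertex 0.422 9.394 0.000
      vertex 3.500 13.062 0.000
      vertex 14.000 7.000 0.000
    endloop
  endfacet
  facet normal 0.0000 0.0000 -1.0000
    outer loop
      vertex 0.422 4.606 0.000
      vertex 0.422 9.394 0.000
      vertex 14.000 7.000 0.000
    endloop
  endfacet
  facet normal 0.0000 0.0000 -1.0000
    outer loop
      vertex 3.500 0.938 0.000
      vertex 0.422 4.606 0.000
      vertex 14.000 7.000 0.000
    endloop
  endfacet
  facet normal 0.0000 0.0000 -1.0000
    outer loop
      vertex 8.216 0.106 0.000
      vertex 3.500 0.938 0.000
      vertex 14.000 7.000 0.000
    endloop
  endfacet
  facet normal 0.0000 0.0000 -1.0000
    outer loop
      vertex 12.362 2.500 0.000
      vertex 8.216 0.106 0.000
      vertex 14.000 7.000 0.000
    endloop
  endfacet
  facet normal 0.7587 0.2762 0.5901
    outer loop
      vertex 14.000 7.000 0.000
      vertex 12.362 11.500 0.000
      vertex 7.000 7.000 9.000
    endloop
  endfacet
  facet normal 0.4037 0.6991 0.5901
    outer loop
      vertex 12.362 11.500 0.000
      vertex 8.216 13.894 0.000
      vertex 7.000 7.000 9.000
    endloop
  endfacet
  facet normal -0.1403 0.7951 0.5901
    outer loop
      vertex 8.216 13.894 0.000
      vertex 3.500 13.062 0.000
      vertex 7.000 7.000 9.000
    endloop
  endfacet
  facet normal -0.6185 0.5190 0.5901
    outer loop
      vertex 3.500 13.062 0.000
      vertex 0.422 9.394 0.000
      vertex 7.000 7.000 9.000
    endloop
  endfacet
  facet normal -0.8073 0.0000 0.5901
    outer loop
      vertex 0.422 9.394 0.000
      vertex 0.422 4.606 0.000
      vertex 7.000 7.000 9.000
    endloop
  endfacet
  facet normal -0.6185 -0.5190 0.5901
    outer loop
      vertex 0.422 4.606 0.000
      vertex 3.500 0.938 0.000
      vertex 7.000 7.000 9.000
    endloop
  endfacet
  facet normal -0.1403 -0.7951 0.5901
    outer loop
      vertex 3.500 0.938 0.000
      vertex 8.216 0.106 0.000
      vertex 7.000 7.000 9.000
    endloop
  endfacet
  facet normal 0.4037 -0.6991 0.5901
    outer loop
      vertex 8.216 0.106 0.000
      vertex 12.362 2.500 0.000
      vertex 7.000 7.000 9.000
    endloop
  endfacet
  facet normal 0.7587 -0.2762 0.5901
    outer loop
      vertex 12.362 2.500 0.000
      vertex 14.000 7.000 0.000
      vertex 7.000 7.000 9.000
    endloop
  endfacet
endsolid part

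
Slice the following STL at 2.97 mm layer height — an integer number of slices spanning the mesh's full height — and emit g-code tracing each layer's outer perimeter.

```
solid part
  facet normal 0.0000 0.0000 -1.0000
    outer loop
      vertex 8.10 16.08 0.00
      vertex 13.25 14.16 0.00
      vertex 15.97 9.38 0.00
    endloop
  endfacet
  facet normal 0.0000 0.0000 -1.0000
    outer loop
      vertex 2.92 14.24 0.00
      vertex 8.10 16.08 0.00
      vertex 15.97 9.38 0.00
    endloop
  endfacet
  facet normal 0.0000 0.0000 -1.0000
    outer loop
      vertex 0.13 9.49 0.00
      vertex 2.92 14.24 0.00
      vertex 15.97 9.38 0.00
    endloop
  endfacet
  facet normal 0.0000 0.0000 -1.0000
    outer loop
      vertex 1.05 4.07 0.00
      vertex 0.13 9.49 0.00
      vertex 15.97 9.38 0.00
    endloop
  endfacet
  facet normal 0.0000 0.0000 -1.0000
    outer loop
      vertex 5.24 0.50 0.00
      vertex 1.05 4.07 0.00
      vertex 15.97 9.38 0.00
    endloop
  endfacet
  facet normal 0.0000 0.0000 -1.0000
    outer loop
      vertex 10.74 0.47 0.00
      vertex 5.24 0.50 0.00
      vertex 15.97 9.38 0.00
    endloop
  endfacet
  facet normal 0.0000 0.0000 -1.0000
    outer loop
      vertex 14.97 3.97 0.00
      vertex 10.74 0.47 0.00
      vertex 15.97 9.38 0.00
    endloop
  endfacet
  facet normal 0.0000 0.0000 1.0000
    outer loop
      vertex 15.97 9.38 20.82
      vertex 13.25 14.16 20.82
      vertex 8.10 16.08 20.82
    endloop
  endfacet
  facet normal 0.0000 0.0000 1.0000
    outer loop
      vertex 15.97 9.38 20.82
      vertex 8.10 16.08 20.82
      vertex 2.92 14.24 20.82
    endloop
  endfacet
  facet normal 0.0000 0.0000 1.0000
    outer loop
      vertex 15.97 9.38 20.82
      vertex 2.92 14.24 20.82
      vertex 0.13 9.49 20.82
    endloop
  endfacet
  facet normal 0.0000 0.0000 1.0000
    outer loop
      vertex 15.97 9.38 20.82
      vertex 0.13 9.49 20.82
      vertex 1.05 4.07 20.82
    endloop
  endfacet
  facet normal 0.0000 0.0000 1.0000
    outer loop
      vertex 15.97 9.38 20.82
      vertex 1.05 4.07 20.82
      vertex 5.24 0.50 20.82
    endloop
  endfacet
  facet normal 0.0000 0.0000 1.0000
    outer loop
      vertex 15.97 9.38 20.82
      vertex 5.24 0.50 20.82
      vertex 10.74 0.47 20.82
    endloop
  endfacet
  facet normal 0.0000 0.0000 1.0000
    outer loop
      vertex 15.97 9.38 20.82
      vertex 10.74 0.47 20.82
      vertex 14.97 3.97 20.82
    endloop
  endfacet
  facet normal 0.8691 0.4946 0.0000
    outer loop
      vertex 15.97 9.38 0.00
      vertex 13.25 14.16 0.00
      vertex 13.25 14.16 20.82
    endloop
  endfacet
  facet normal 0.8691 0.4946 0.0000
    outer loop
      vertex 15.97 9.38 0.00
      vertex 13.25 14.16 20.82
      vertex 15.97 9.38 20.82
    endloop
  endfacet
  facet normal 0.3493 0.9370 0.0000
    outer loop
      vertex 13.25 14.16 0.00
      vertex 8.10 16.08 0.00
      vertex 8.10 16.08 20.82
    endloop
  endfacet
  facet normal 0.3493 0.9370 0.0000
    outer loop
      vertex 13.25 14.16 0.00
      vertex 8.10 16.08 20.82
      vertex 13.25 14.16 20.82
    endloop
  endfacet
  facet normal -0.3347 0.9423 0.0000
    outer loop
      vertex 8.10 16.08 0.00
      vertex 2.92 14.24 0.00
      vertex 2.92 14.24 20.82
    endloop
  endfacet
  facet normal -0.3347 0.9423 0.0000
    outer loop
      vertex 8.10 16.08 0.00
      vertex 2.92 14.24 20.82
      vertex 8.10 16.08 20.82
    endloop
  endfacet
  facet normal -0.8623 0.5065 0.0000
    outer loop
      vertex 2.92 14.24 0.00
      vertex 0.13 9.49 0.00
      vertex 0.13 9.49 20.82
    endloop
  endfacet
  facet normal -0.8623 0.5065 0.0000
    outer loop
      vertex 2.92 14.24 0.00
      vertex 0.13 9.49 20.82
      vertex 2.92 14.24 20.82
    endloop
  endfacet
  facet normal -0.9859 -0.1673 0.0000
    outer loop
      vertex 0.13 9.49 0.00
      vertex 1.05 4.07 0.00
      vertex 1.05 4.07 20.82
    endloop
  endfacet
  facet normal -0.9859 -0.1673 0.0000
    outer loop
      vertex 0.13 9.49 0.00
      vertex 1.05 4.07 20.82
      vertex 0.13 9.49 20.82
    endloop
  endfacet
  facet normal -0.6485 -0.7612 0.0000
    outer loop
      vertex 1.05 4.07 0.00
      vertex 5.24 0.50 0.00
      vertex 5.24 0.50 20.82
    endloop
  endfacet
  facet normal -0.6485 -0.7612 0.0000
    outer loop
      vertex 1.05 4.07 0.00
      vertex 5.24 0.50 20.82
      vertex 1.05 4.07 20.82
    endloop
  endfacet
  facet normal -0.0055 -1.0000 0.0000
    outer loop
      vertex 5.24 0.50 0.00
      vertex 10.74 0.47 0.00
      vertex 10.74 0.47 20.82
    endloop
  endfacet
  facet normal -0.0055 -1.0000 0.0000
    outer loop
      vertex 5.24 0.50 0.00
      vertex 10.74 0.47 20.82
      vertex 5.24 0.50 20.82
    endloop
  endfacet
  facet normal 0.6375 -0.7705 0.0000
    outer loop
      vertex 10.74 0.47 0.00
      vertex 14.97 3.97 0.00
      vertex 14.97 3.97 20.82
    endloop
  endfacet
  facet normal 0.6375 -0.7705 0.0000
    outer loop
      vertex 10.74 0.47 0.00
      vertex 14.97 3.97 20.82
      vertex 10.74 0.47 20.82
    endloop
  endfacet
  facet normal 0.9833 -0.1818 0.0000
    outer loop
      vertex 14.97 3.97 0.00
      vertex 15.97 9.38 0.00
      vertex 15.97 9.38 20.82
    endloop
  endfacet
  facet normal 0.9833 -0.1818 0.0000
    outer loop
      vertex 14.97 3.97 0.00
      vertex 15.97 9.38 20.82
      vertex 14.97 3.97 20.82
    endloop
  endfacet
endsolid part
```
; perimeter-only toolpath
G21 ; units = mm
G90 ; absolute positioning
G28 ; home
; layer 1
G0 Z2.97
G0 X15.97 Y9.38
G1 X13.25 Y14.16
G1 X8.10 Y16.08
G1 X2.92 Y14.24
G1 X0.13 Y9.49
G1 X1.05 Y4.07
G1 X5.24 Y0.50
G1 X10.74 Y0.47
G1 X14.97 Y3.97
G1 X15.97 Y9.38
; layer 2
G0 Z5.95
G0 X15.97 Y9.38
G1 X13.25 Y14.16
G1 X8.10 Y16.08
G1 X2.92 Y14.24
G1 X0.13 Y9.49
G1 X1.05 Y4.07
G1 X5.24 Y0.50
G1 X10.74 Y0.47
G1 X14.97 Y3.97
G1 X15.97 Y9.38
; layer 3
G0 Z8.92
G0 X15.97 Y9.38
G1 X13.25 Y14.16
G1 X8.10 Y16.08
G1 X2.92 Y14.24
G1 X0.13 Y9.49
G1 X1.05 Y4.07
G1 X5.24 Y0.50
G1 X10.74 Y0.47
G1 X14.97 Y3.97
G1 X15.97 Y9.38
; layer 4
G0 Z11.90
G0 X15.97 Y9.38
G1 X13.25 Y14.16
G1 X8.10 Y16.08
G1 X2.92 Y14.24
G1 X0.13 Y9.49
G1 X1.05 Y4.07
G1 X5.24 Y0.50
G1 X10.74 Y0.47
G1 X14.97 Y3.97
G1 X15.97 Y9.38
; layer 5
G0 Z14.87
G0 X15.97 Y9.38
G1 X13.25 Y14.16
G1 X8.10 Y16.08
G1 X2.92 Y14.24
G1 X0.13 Y9.49
G1 X1.05 Y4.07
G1 X5.24 Y0.50
G1 X10.74 Y0.47
G1 X14.97 Y3.97
G1 X15.97 Y9.38
; layer 6
G0 Z17.85
G0 X15.97 Y9.38
G1 X13.25 Y14.16
G1 X8.10 Y16.08
G1 X2.92 Y14.24
G1 X0.13 Y9.49
G1 X1.05 Y4.07
G1 X5.24 Y0.50
G1 X10.74 Y0.47
G1 X14.97 Y3.97
G1 X15.97 Y9.38
; layer 7
G0 Z20.82
G0 X15.97 Y9.38
G1 X13.25 Y14.16
G1 X8.10 Y16.08
G1 X2.92 Y14.24
G1 X0.13 Y9.49
G1 X1.05 Y4.07
G1 X5.24 Y0.50
G1 X10.74 Y0.47
G1 X14.97 Y3.97
G1 X15.97 Y9.38
M2 ; end

The solid is a regular 9-sided prism (a cylinder approximated with 9 flat sides), circumscribed radius ≈ 8.04 mm, height ≈ 20.8 mm. Slicing at Δz = 2.97 mm — 7 equal slices spanning the solid's height, so layer i sits at z = i·h/7 — gives 7 non-empty perimeters. Each is a 9-segment closed polygon; G0 lifts to the layer z and rapids to the start vertex, then G1 traces the edges.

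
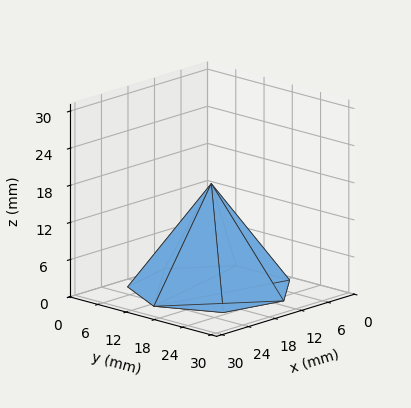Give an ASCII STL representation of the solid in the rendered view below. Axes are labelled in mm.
Reading the render: the shape is a regular 7-sided pyramid, base circumscribed radius ≈ 13 mm, apex at z ≈ 17 mm (dimensions read to the nearest mm from the axis ticks). For the STL, each face is triangulated and given an outward normal.

solid part
  facet normal 0.0000 0.0000 -1.0000
    outer loop
      vertex 10.11 25.67 0.00
      vertex 21.11 23.16 0.00
      vertex 26.00 13.00 0.00
    endloop
  endfacet
  facet normal 0.0000 0.0000 -1.0000
    outer loop
      vertex 1.29 18.64 0.00
      vertex 10.11 25.67 0.00
      vertex 26.00 13.00 0.00
    endloop
  endfacet
  facet normal 0.0000 0.0000 -1.0000
    outer loop
      vertex 1.29 7.36 0.00
      vertex 1.29 18.64 0.00
      vertex 26.00 13.00 0.00
    endloop
  endfacet
  facet normal 0.0000 0.0000 -1.0000
    outer loop
      vertex 10.11 0.33 0.00
      vertex 1.29 7.36 0.00
      vertex 26.00 13.00 0.00
    endloop
  endfacet
  facet normal 0.0000 0.0000 -1.0000
    outer loop
      vertex 21.11 2.84 0.00
      vertex 10.11 0.33 0.00
      vertex 26.00 13.00 0.00
    endloop
  endfacet
  facet normal 0.7420 0.3571 0.5674
    outer loop
      vertex 26.00 13.00 0.00
      vertex 21.11 23.16 0.00
      vertex 13.00 13.00 17.00
    endloop
  endfacet
  facet normal 0.1832 0.8029 0.5673
    outer loop
      vertex 21.11 23.16 0.00
      vertex 10.11 25.67 0.00
      vertex 13.00 13.00 17.00
    endloop
  endfacet
  facet normal -0.5133 0.6440 0.5672
    outer loop
      vertex 10.11 25.67 0.00
      vertex 1.29 18.64 0.00
      vertex 13.00 13.00 17.00
    endloop
  endfacet
  facet normal -0.8235 0.0000 0.5673
    outer loop
      vertex 1.29 18.64 0.00
      vertex 1.29 7.36 0.00
      vertex 13.00 13.00 17.00
    endloop
  endfacet
  facet normal -0.5133 -0.6440 0.5672
    outer loop
      vertex 1.29 7.36 0.00
      vertex 10.11 0.33 0.00
      vertex 13.00 13.00 17.00
    endloop
  endfacet
  facet normal 0.1832 -0.8029 0.5673
    outer loop
      vertex 10.11 0.33 0.00
      vertex 21.11 2.84 0.00
      vertex 13.00 13.00 17.00
    endloop
  endfacet
  facet normal 0.7420 -0.3571 0.5674
    outer loop
      vertex 21.11 2.84 0.00
      vertex 26.00 13.00 0.00
      vertex 13.00 13.00 17.00
    endloop
  endfacet
endsolid part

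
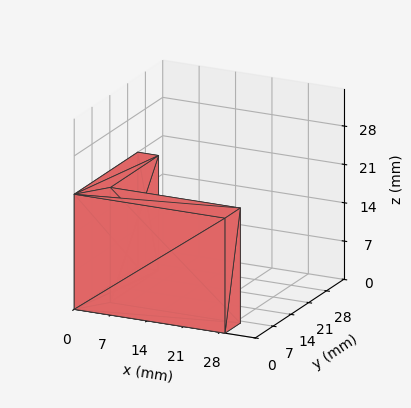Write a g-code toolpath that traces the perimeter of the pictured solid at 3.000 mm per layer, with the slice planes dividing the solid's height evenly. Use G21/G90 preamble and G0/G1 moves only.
Reading the render: the shape is an L-shaped prism: outer 29 × 25 mm, arm thicknesses ≈ 6 mm (horizontal) and 4 mm (vertical), extruded 21 mm in z (dimensions read to the nearest mm from the axis ticks). For the g-code, the solid's height is divided into equal slices at the stated Δz and each level perimeter traced with G1 moves after a G0 lift.

; perimeter-only toolpath
G21 ; units = mm
G90 ; absolute positioning
G28 ; home
; layer 1
G0 Z3.000
G0 X0.000 Y0.000
G1 X29.000 Y0.000
G1 X29.000 Y6.000
G1 X4.000 Y6.000
G1 X4.000 Y25.000
G1 X0.000 Y25.000
G1 X0.000 Y0.000
; layer 2
G0 Z6.000
G0 X0.000 Y0.000
G1 X29.000 Y0.000
G1 X29.000 Y6.000
G1 X4.000 Y6.000
G1 X4.000 Y25.000
G1 X0.000 Y25.000
G1 X0.000 Y0.000
; layer 3
G0 Z9.000
G0 X0.000 Y0.000
G1 X29.000 Y0.000
G1 X29.000 Y6.000
G1 X4.000 Y6.000
G1 X4.000 Y25.000
G1 X0.000 Y25.000
G1 X0.000 Y0.000
; layer 4
G0 Z12.000
G0 X0.000 Y0.000
G1 X29.000 Y0.000
G1 X29.000 Y6.000
G1 X4.000 Y6.000
G1 X4.000 Y25.000
G1 X0.000 Y25.000
G1 X0.000 Y0.000
; layer 5
G0 Z15.000
G0 X0.000 Y0.000
G1 X29.000 Y0.000
G1 X29.000 Y6.000
G1 X4.000 Y6.000
G1 X4.000 Y25.000
G1 X0.000 Y25.000
G1 X0.000 Y0.000
; layer 6
G0 Z18.000
G0 X0.000 Y0.000
G1 X29.000 Y0.000
G1 X29.000 Y6.000
G1 X4.000 Y6.000
G1 X4.000 Y25.000
G1 X0.000 Y25.000
G1 X0.000 Y0.000
; layer 7
G0 Z21.000
G0 X0.000 Y0.000
G1 X29.000 Y0.000
G1 X29.000 Y6.000
G1 X4.000 Y6.000
G1 X4.000 Y25.000
G1 X0.000 Y25.000
G1 X0.000 Y0.000
M2 ; end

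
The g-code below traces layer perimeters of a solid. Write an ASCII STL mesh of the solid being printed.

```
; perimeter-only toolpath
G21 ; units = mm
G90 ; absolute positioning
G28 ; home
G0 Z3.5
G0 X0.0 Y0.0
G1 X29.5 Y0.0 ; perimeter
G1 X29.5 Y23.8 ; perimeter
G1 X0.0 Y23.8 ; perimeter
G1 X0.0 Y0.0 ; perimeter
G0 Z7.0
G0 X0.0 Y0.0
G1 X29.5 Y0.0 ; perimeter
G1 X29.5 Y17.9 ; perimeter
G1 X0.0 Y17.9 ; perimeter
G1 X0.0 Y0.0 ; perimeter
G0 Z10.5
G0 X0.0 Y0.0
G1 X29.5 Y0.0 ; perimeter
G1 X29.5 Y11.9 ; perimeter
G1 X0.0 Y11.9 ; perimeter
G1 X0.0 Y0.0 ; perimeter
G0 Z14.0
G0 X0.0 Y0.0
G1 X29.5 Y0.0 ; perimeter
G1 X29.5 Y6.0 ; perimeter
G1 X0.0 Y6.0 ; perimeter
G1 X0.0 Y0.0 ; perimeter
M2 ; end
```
solid part
  facet normal 0.0000 0.0000 -1.0000
    outer loop
      vertex 29.5 29.8 0.0
      vertex 29.5 0.0 0.0
      vertex 0.0 0.0 0.0
    endloop
  endfacet
  facet normal 0.0000 0.0000 -1.0000
    outer loop
      vertex 0.0 29.8 0.0
      vertex 29.5 29.8 0.0
      vertex 0.0 0.0 0.0
    endloop
  endfacet
  facet normal 0.0000 -1.0000 0.0000
    outer loop
      vertex 0.0 0.0 0.0
      vertex 29.5 0.0 0.0
      vertex 29.5 0.0 17.5
    endloop
  endfacet
  facet normal 0.0000 -1.0000 0.0000
    outer loop
      vertex 0.0 0.0 0.0
      vertex 29.5 0.0 17.5
      vertex 0.0 0.0 17.5
    endloop
  endfacet
  facet normal 0.0000 0.5064 0.8623
    outer loop
      vertex 0.0 0.0 17.5
      vertex 29.5 0.0 17.5
      vertex 29.5 29.8 0.0
    endloop
  endfacet
  facet normal 0.0000 0.5064 0.8623
    outer loop
      vertex 0.0 0.0 17.5
      vertex 29.5 29.8 0.0
      vertex 0.0 29.8 0.0
    endloop
  endfacet
  facet normal -1.0000 0.0000 0.0000
    outer loop
      vertex 0.0 0.0 17.5
      vertex 0.0 29.8 0.0
      vertex 0.0 0.0 0.0
    endloop
  endfacet
  facet normal 1.0000 0.0000 0.0000
    outer loop
      vertex 29.5 0.0 0.0
      vertex 29.5 29.8 0.0
      vertex 29.5 0.0 17.5
    endloop
  endfacet
endsolid part

The G0 Z moves step by Δz≈3.5 mm. The G1 loops shrink linearly with z, so the solid tapers from its base footprint up to z≈17.5. Closing with a flat bottom cap and the tapered top and triangulating gives 8 facets — a wedge (ramp): 29.5 × 29.8 mm base, rising to 17.5 mm along the y=0 edge and sloping linearly to z=0 at y=29.8.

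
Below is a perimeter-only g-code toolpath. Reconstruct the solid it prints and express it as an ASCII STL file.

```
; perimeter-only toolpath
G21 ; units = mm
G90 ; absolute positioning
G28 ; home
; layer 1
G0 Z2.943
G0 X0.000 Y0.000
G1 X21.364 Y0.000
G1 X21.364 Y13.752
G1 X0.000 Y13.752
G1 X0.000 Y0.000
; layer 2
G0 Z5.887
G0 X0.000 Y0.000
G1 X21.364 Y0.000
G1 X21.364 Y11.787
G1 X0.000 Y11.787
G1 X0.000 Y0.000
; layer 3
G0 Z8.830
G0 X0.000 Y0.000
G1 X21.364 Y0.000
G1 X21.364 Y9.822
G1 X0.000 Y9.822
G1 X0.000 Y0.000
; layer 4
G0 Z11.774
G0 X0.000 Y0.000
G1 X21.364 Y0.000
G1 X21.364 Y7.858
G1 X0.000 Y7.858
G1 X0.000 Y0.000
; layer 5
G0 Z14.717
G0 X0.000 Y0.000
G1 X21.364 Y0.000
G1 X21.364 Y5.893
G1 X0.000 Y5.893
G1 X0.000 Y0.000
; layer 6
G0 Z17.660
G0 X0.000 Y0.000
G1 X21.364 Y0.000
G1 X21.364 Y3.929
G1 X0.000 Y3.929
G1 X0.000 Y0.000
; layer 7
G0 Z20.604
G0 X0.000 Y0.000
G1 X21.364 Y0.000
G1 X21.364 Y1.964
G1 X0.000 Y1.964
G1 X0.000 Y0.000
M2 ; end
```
solid part
  facet normal 0.0000 0.0000 -1.0000
    outer loop
      vertex 21.364 15.716 0.000
      vertex 21.364 0.000 0.000
      vertex 0.000 0.000 0.000
    endloop
  endfacet
  facet normal 0.0000 0.0000 -1.0000
    outer loop
      vertex 0.000 15.716 0.000
      vertex 21.364 15.716 0.000
      vertex 0.000 0.000 0.000
    endloop
  endfacet
  facet normal 0.0000 -1.0000 0.0000
    outer loop
      vertex 0.000 0.000 0.000
      vertex 21.364 0.000 0.000
      vertex 21.364 0.000 23.547
    endloop
  endfacet
  facet normal 0.0000 -1.0000 0.0000
    outer loop
      vertex 0.000 0.000 0.000
      vertex 21.364 0.000 23.547
      vertex 0.000 0.000 23.547
    endloop
  endfacet
  facet normal 0.0000 0.8318 0.5551
    outer loop
      vertex 0.000 0.000 23.547
      vertex 21.364 0.000 23.547
      vertex 21.364 15.716 0.000
    endloop
  endfacet
  facet normal 0.0000 0.8318 0.5551
    outer loop
      vertex 0.000 0.000 23.547
      vertex 21.364 15.716 0.000
      vertex 0.000 15.716 0.000
    endloop
  endfacet
  facet normal -1.0000 0.0000 0.0000
    outer loop
      vertex 0.000 0.000 23.547
      vertex 0.000 15.716 0.000
      vertex 0.000 0.000 0.000
    endloop
  endfacet
  facet normal 1.0000 0.0000 0.0000
    outer loop
      vertex 21.364 0.000 0.000
      vertex 21.364 15.716 0.000
      vertex 21.364 0.000 23.547
    endloop
  endfacet
endsolid part

The G0 Z moves step by Δz≈2.943 mm. The G1 loops shrink linearly with z, so the solid tapers from its base footprint up to z≈23.5. Closing with a flat bottom cap and the tapered top and triangulating gives 8 facets — a wedge (ramp): 21.4 × 15.7 mm base, rising to 23.5 mm along the y=0 edge and sloping linearly to z=0 at y=15.7.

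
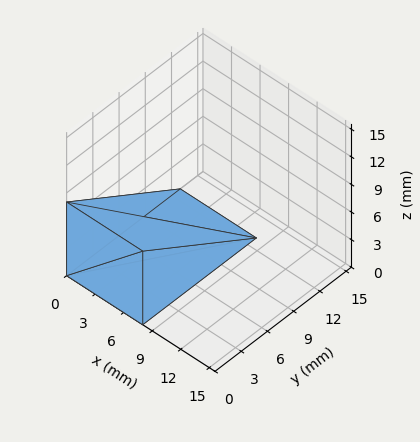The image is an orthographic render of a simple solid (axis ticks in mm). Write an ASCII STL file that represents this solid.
Reading the render: the shape is a wedge (ramp): 8 × 13 mm base, rising to 8 mm along the y=0 edge and sloping linearly to z=0 at y=13 (dimensions read to the nearest mm from the axis ticks). For the STL, each face is triangulated and given an outward normal.

solid part
  facet normal 0.0000 0.0000 -1.0000
    outer loop
      vertex 8.0 13.0 0.0
      vertex 8.0 0.0 0.0
      vertex 0.0 0.0 0.0
    endloop
  endfacet
  facet normal 0.0000 0.0000 -1.0000
    outer loop
      vertex 0.0 13.0 0.0
      vertex 8.0 13.0 0.0
      vertex 0.0 0.0 0.0
    endloop
  endfacet
  facet normal 0.0000 -1.0000 0.0000
    outer loop
      vertex 0.0 0.0 0.0
      vertex 8.0 0.0 0.0
      vertex 8.0 0.0 8.0
    endloop
  endfacet
  facet normal 0.0000 -1.0000 0.0000
    outer loop
      vertex 0.0 0.0 0.0
      vertex 8.0 0.0 8.0
      vertex 0.0 0.0 8.0
    endloop
  endfacet
  facet normal 0.0000 0.5241 0.8517
    outer loop
      vertex 0.0 0.0 8.0
      vertex 8.0 0.0 8.0
      vertex 8.0 13.0 0.0
    endloop
  endfacet
  facet normal 0.0000 0.5241 0.8517
    outer loop
      vertex 0.0 0.0 8.0
      vertex 8.0 13.0 0.0
      vertex 0.0 13.0 0.0
    endloop
  endfacet
  facet normal -1.0000 0.0000 0.0000
    outer loop
      vertex 0.0 0.0 8.0
      vertex 0.0 13.0 0.0
      vertex 0.0 0.0 0.0
    endloop
  endfacet
  facet normal 1.0000 0.0000 0.0000
    outer loop
      vertex 8.0 0.0 0.0
      vertex 8.0 13.0 0.0
      vertex 8.0 0.0 8.0
    endloop
  endfacet
endsolid part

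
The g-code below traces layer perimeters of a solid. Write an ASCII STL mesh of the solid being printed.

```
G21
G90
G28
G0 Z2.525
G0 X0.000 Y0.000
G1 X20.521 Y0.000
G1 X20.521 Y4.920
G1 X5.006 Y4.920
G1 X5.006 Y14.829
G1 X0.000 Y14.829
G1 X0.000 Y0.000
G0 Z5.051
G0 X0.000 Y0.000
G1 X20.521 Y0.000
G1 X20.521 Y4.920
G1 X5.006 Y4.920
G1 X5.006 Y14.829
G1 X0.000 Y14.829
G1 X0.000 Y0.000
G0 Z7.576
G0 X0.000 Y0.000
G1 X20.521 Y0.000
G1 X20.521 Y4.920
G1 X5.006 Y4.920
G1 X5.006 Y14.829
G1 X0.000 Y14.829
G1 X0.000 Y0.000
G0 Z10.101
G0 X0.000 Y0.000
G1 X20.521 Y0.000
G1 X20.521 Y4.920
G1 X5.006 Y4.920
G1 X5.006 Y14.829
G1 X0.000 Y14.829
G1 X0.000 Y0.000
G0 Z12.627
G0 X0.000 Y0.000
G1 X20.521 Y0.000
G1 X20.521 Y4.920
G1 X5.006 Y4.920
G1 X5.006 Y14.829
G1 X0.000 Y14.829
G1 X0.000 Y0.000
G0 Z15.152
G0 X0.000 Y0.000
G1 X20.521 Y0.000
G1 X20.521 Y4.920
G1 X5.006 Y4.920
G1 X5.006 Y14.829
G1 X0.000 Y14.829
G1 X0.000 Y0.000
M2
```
solid part
  facet normal 0.0000 0.0000 -1.0000
    outer loop
      vertex 20.521 4.920 0.000
      vertex 20.521 0.000 0.000
      vertex 0.000 0.000 0.000
    endloop
  endfacet
  facet normal 0.0000 0.0000 -1.0000
    outer loop
      vertex 5.006 4.920 0.000
      vertex 20.521 4.920 0.000
      vertex 0.000 0.000 0.000
    endloop
  endfacet
  facet normal 0.0000 0.0000 -1.0000
    outer loop
      vertex 5.006 14.829 0.000
      vertex 5.006 4.920 0.000
      vertex 0.000 0.000 0.000
    endloop
  endfacet
  facet normal 0.0000 0.0000 -1.0000
    outer loop
      vertex 0.000 14.829 0.000
      vertex 5.006 14.829 0.000
      vertex 0.000 0.000 0.000
    endloop
  endfacet
  facet normal 0.0000 0.0000 1.0000
    outer loop
      vertex 0.000 0.000 15.152
      vertex 20.521 0.000 15.152
      vertex 20.521 4.920 15.152
    endloop
  endfacet
  facet normal 0.0000 0.0000 1.0000
    outer loop
      vertex 0.000 0.000 15.152
      vertex 20.521 4.920 15.152
      vertex 5.006 4.920 15.152
    endloop
  endfacet
  facet normal 0.0000 0.0000 1.0000
    outer loop
      vertex 0.000 0.000 15.152
      vertex 5.006 4.920 15.152
      vertex 5.006 14.829 15.152
    endloop
  endfacet
  facet normal 0.0000 0.0000 1.0000
    outer loop
      vertex 0.000 0.000 15.152
      vertex 5.006 14.829 15.152
      vertex 0.000 14.829 15.152
    endloop
  endfacet
  facet normal 0.0000 -1.0000 0.0000
    outer loop
      vertex 0.000 0.000 0.000
      vertex 20.521 0.000 0.000
      vertex 20.521 0.000 15.152
    endloop
  endfacet
  facet normal 0.0000 -1.0000 0.0000
    outer loop
      vertex 0.000 0.000 0.000
      vertex 20.521 0.000 15.152
      vertex 0.000 0.000 15.152
    endloop
  endfacet
  facet normal 1.0000 0.0000 0.0000
    outer loop
      vertex 20.521 0.000 0.000
      vertex 20.521 4.920 0.000
      vertex 20.521 4.920 15.152
    endloop
  endfacet
  facet normal 1.0000 0.0000 0.0000
    outer loop
      vertex 20.521 0.000 0.000
      vertex 20.521 4.920 15.152
      vertex 20.521 0.000 15.152
    endloop
  endfacet
  facet normal 0.0000 1.0000 0.0000
    outer loop
      vertex 20.521 4.920 0.000
      vertex 5.006 4.920 0.000
      vertex 5.006 4.920 15.152
    endloop
  endfacet
  facet normal 0.0000 1.0000 0.0000
    outer loop
      vertex 20.521 4.920 0.000
      vertex 5.006 4.920 15.152
      vertex 20.521 4.920 15.152
    endloop
  endfacet
  facet normal 1.0000 0.0000 0.0000
    outer loop
      vertex 5.006 4.920 0.000
      vertex 5.006 14.829 0.000
      vertex 5.006 14.829 15.152
    endloop
  endfacet
  facet normal 1.0000 0.0000 0.0000
    outer loop
      vertex 5.006 4.920 0.000
      vertex 5.006 14.829 15.152
      vertex 5.006 4.920 15.152
    endloop
  endfacet
  facet normal 0.0000 1.0000 0.0000
    outer loop
      vertex 5.006 14.829 0.000
      vertex 0.000 14.829 0.000
      vertex 0.000 14.829 15.152
    endloop
  endfacet
  facet normal 0.0000 1.0000 0.0000
    outer loop
      vertex 5.006 14.829 0.000
      vertex 0.000 14.829 15.152
      vertex 5.006 14.829 15.152
    endloop
  endfacet
  facet normal -1.0000 0.0000 0.0000
    outer loop
      vertex 0.000 14.829 0.000
      vertex 0.000 0.000 0.000
      vertex 0.000 0.000 15.152
    endloop
  endfacet
  facet normal -1.0000 0.0000 0.0000
    outer loop
      vertex 0.000 14.829 0.000
      vertex 0.000 0.000 15.152
      vertex 0.000 14.829 15.152
    endloop
  endfacet
endsolid part

The G0 Z moves step by Δz≈2.525 mm. Every layer's G1 loop is the same polygon, so the solid is a straight extrusion of it from z=0 to z≈15.2. Closing with flat bottom and top caps and triangulating gives 20 facets — an L-shaped prism: outer 20.5 × 14.8 mm, arm thicknesses ≈ 4.92 mm (horizontal) and 5.01 mm (vertical), extruded 15.2 mm in z.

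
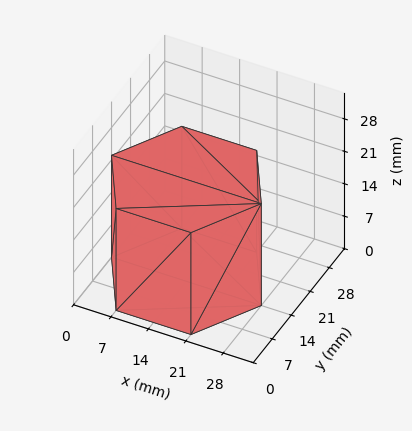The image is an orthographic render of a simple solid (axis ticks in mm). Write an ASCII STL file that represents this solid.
Reading the render: the shape is a regular 6-sided prism (a cylinder approximated with 6 flat sides), circumscribed radius ≈ 14 mm, height ≈ 22 mm (dimensions read to the nearest mm from the axis ticks). For the STL, each face is triangulated and given an outward normal.

solid part
  facet normal 0.0000 0.0000 -1.0000
    outer loop
      vertex 7.0 26.1 0.0
      vertex 21.0 26.1 0.0
      vertex 28.0 14.0 0.0
    endloop
  endfacet
  facet normal 0.0000 0.0000 -1.0000
    outer loop
      vertex 0.0 14.0 0.0
      vertex 7.0 26.1 0.0
      vertex 28.0 14.0 0.0
    endloop
  endfacet
  facet normal 0.0000 0.0000 -1.0000
    outer loop
      vertex 7.0 1.9 0.0
      vertex 0.0 14.0 0.0
      vertex 28.0 14.0 0.0
    endloop
  endfacet
  facet normal 0.0000 0.0000 -1.0000
    outer loop
      vertex 21.0 1.9 0.0
      vertex 7.0 1.9 0.0
      vertex 28.0 14.0 0.0
    endloop
  endfacet
  facet normal 0.0000 0.0000 1.0000
    outer loop
      vertex 28.0 14.0 22.0
      vertex 21.0 26.1 22.0
      vertex 7.0 26.1 22.0
    endloop
  endfacet
  facet normal 0.0000 0.0000 1.0000
    outer loop
      vertex 28.0 14.0 22.0
      vertex 7.0 26.1 22.0
      vertex 0.0 14.0 22.0
    endloop
  endfacet
  facet normal 0.0000 0.0000 1.0000
    outer loop
      vertex 28.0 14.0 22.0
      vertex 0.0 14.0 22.0
      vertex 7.0 1.9 22.0
    endloop
  endfacet
  facet normal 0.0000 0.0000 1.0000
    outer loop
      vertex 28.0 14.0 22.0
      vertex 7.0 1.9 22.0
      vertex 21.0 1.9 22.0
    endloop
  endfacet
  facet normal 0.8656 0.5008 0.0000
    outer loop
      vertex 28.0 14.0 0.0
      vertex 21.0 26.1 0.0
      vertex 21.0 26.1 22.0
    endloop
  endfacet
  facet normal 0.8656 0.5008 0.0000
    outer loop
      vertex 28.0 14.0 0.0
      vertex 21.0 26.1 22.0
      vertex 28.0 14.0 22.0
    endloop
  endfacet
  facet normal 0.0000 1.0000 0.0000
    outer loop
      vertex 21.0 26.1 0.0
      vertex 7.0 26.1 0.0
      vertex 7.0 26.1 22.0
    endloop
  endfacet
  facet normal 0.0000 1.0000 0.0000
    outer loop
      vertex 21.0 26.1 0.0
      vertex 7.0 26.1 22.0
      vertex 21.0 26.1 22.0
    endloop
  endfacet
  facet normal -0.8656 0.5008 0.0000
    outer loop
      vertex 7.0 26.1 0.0
      vertex 0.0 14.0 0.0
      vertex 0.0 14.0 22.0
    endloop
  endfacet
  facet normal -0.8656 0.5008 0.0000
    outer loop
      vertex 7.0 26.1 0.0
      vertex 0.0 14.0 22.0
      vertex 7.0 26.1 22.0
    endloop
  endfacet
  facet normal -0.8656 -0.5008 0.0000
    outer loop
      vertex 0.0 14.0 0.0
      vertex 7.0 1.9 0.0
      vertex 7.0 1.9 22.0
    endloop
  endfacet
  facet normal -0.8656 -0.5008 0.0000
    outer loop
      vertex 0.0 14.0 0.0
      vertex 7.0 1.9 22.0
      vertex 0.0 14.0 22.0
    endloop
  endfacet
  facet normal 0.0000 -1.0000 0.0000
    outer loop
      vertex 7.0 1.9 0.0
      vertex 21.0 1.9 0.0
      vertex 21.0 1.9 22.0
    endloop
  endfacet
  facet normal 0.0000 -1.0000 0.0000
    outer loop
      vertex 7.0 1.9 0.0
      vertex 21.0 1.9 22.0
      vertex 7.0 1.9 22.0
    endloop
  endfacet
  facet normal 0.8656 -0.5008 0.0000
    outer loop
      vertex 21.0 1.9 0.0
      vertex 28.0 14.0 0.0
      vertex 28.0 14.0 22.0
    endloop
  endfacet
  facet normal 0.8656 -0.5008 0.0000
    outer loop
      vertex 21.0 1.9 0.0
      vertex 28.0 14.0 22.0
      vertex 21.0 1.9 22.0
    endloop
  endfacet
endsolid part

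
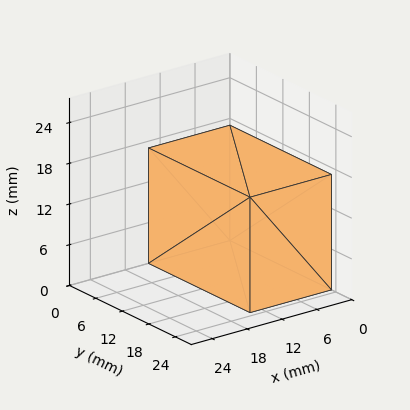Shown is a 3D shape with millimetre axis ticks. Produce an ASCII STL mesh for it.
Reading the render: the shape is a rectangular box, roughly 14 × 23 mm footprint and 17 mm tall (dimensions read to the nearest mm from the axis ticks). For the STL, each face is triangulated and given an outward normal.

solid part
  facet normal 0.0000 0.0000 -1.0000
    outer loop
      vertex 14.00 23.00 0.00
      vertex 14.00 0.00 0.00
      vertex 0.00 0.00 0.00
    endloop
  endfacet
  facet normal 0.0000 0.0000 -1.0000
    outer loop
      vertex 0.00 23.00 0.00
      vertex 14.00 23.00 0.00
      vertex 0.00 0.00 0.00
    endloop
  endfacet
  facet normal 0.0000 0.0000 1.0000
    outer loop
      vertex 0.00 0.00 17.00
      vertex 14.00 0.00 17.00
      vertex 14.00 23.00 17.00
    endloop
  endfacet
  facet normal 0.0000 0.0000 1.0000
    outer loop
      vertex 0.00 0.00 17.00
      vertex 14.00 23.00 17.00
      vertex 0.00 23.00 17.00
    endloop
  endfacet
  facet normal 0.0000 -1.0000 0.0000
    outer loop
      vertex 0.00 0.00 0.00
      vertex 14.00 0.00 0.00
      vertex 14.00 0.00 17.00
    endloop
  endfacet
  facet normal 0.0000 -1.0000 0.0000
    outer loop
      vertex 0.00 0.00 0.00
      vertex 14.00 0.00 17.00
      vertex 0.00 0.00 17.00
    endloop
  endfacet
  facet normal 0.0000 1.0000 0.0000
    outer loop
      vertex 14.00 23.00 17.00
      vertex 14.00 23.00 0.00
      vertex 0.00 23.00 0.00
    endloop
  endfacet
  facet normal 0.0000 1.0000 0.0000
    outer loop
      vertex 0.00 23.00 17.00
      vertex 14.00 23.00 17.00
      vertex 0.00 23.00 0.00
    endloop
  endfacet
  facet normal -1.0000 0.0000 0.0000
    outer loop
      vertex 0.00 23.00 17.00
      vertex 0.00 23.00 0.00
      vertex 0.00 0.00 0.00
    endloop
  endfacet
  facet normal -1.0000 0.0000 0.0000
    outer loop
      vertex 0.00 0.00 17.00
      vertex 0.00 23.00 17.00
      vertex 0.00 0.00 0.00
    endloop
  endfacet
  facet normal 1.0000 0.0000 0.0000
    outer loop
      vertex 14.00 0.00 0.00
      vertex 14.00 23.00 0.00
      vertex 14.00 23.00 17.00
    endloop
  endfacet
  facet normal 1.0000 0.0000 0.0000
    outer loop
      vertex 14.00 0.00 0.00
      vertex 14.00 23.00 17.00
      vertex 14.00 0.00 17.00
    endloop
  endfacet
endsolid part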